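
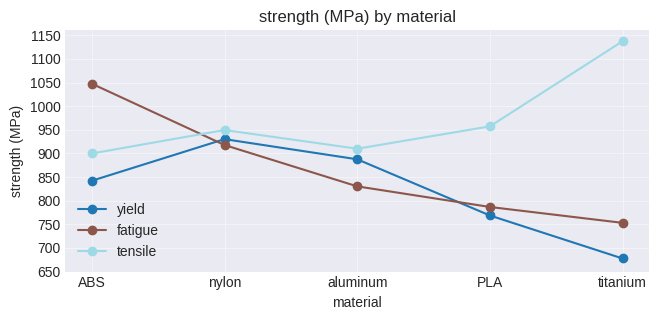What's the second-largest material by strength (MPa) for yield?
Top 3 for yield: nylon ≈ 950, aluminum ≈ 900, ABS ≈ 850.

aluminum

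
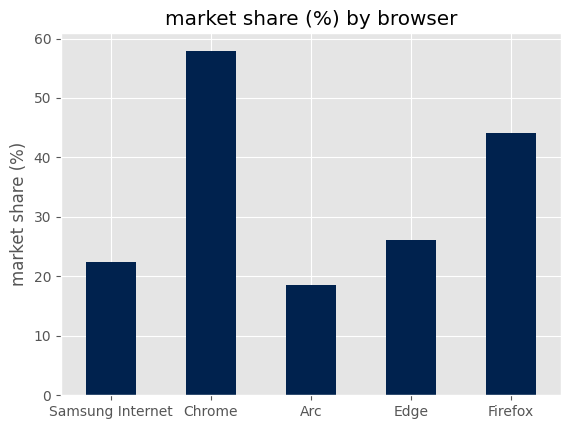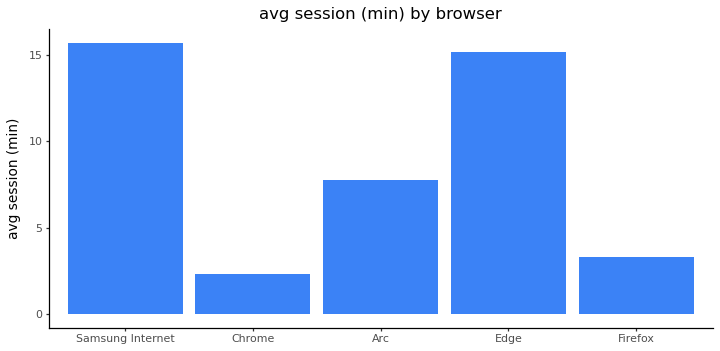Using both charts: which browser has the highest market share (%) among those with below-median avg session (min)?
Chart 2 median avg session (min) ≈ 8; below-median browsers: Chrome, Firefox. Among those, Chrome has the highest market share (%) (≈ 60).

Chrome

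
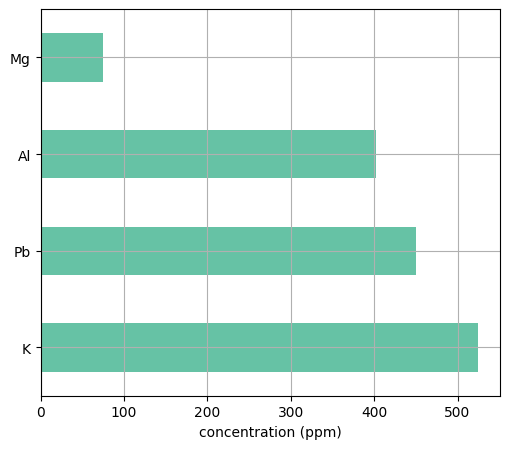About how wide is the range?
≈ 400

Max K ≈ 500, min Mg ≈ 100; range ≈ 400.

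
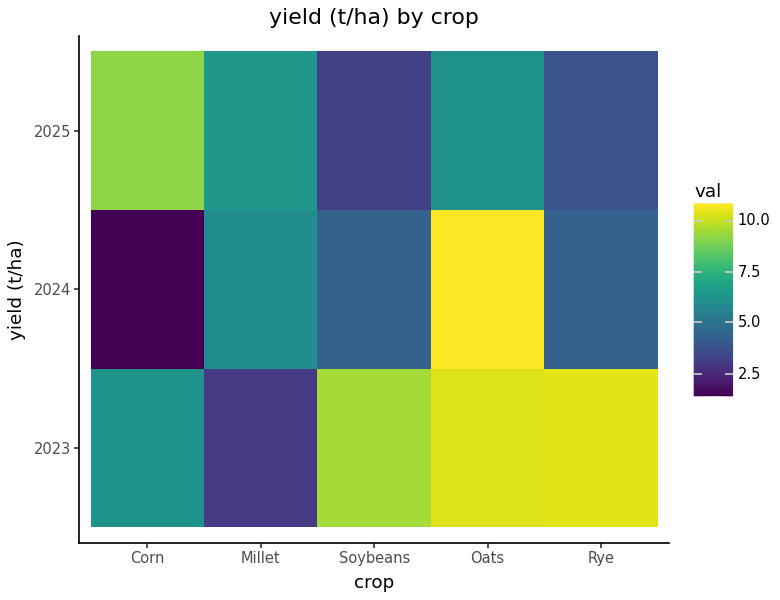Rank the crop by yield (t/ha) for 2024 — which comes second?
Millet

Top 3 for 2024: Oats ≈ 11, Millet ≈ 6, Soybeans ≈ 4.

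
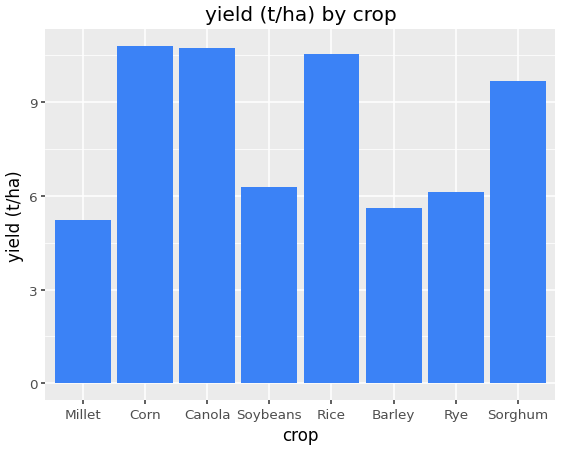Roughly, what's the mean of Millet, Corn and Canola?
(5 + 11 + 11) / 3 ≈ 9.

≈ 9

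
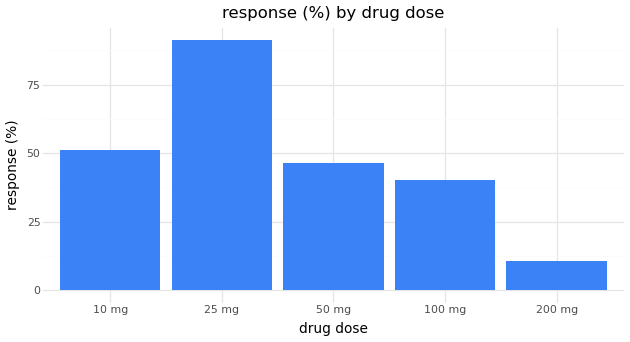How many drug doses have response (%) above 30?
Above 30: 10 mg, 25 mg, 50 mg, 100 mg.

4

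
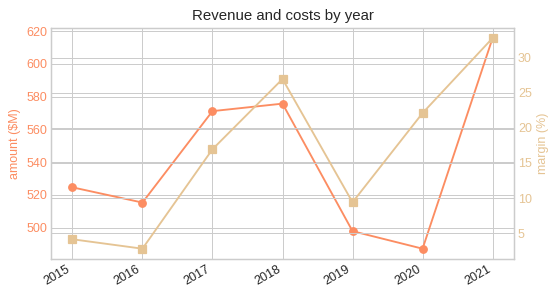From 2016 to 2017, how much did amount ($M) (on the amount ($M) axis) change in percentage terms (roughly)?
2016 ≈ 520, 2017 ≈ 580; (580 − 520) / 520 ≈ +11.5%.

≈ +11.5%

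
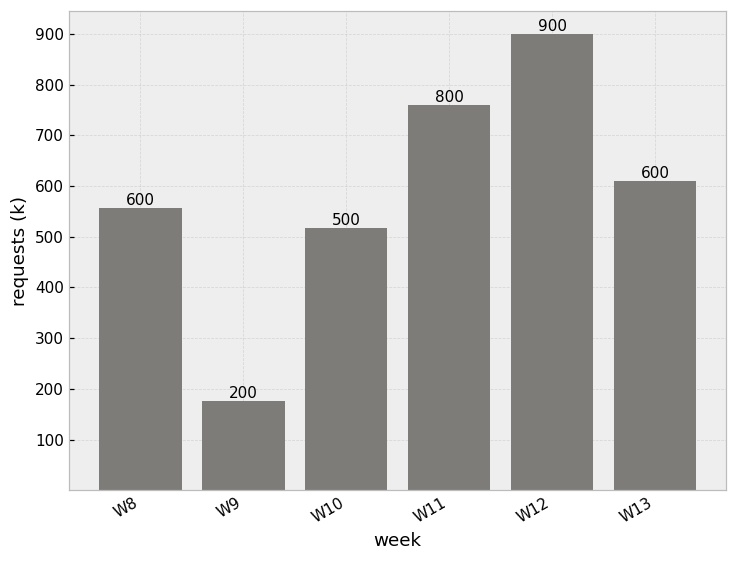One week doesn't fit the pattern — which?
W9

W9 ≈ 200; the rest sit between ≈ 500 and ≈ 900.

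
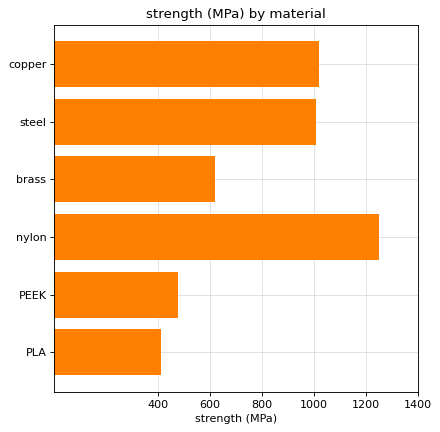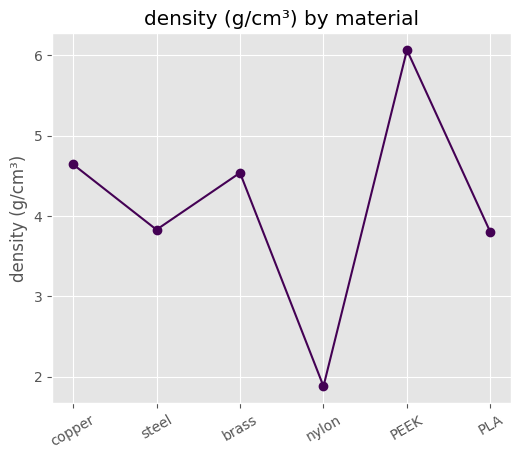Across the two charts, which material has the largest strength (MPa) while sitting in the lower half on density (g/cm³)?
Chart 2 median density (g/cm³) ≈ 4; below-median materials: steel, nylon, PLA. Among those, nylon has the highest strength (MPa) (≈ 1200).

nylon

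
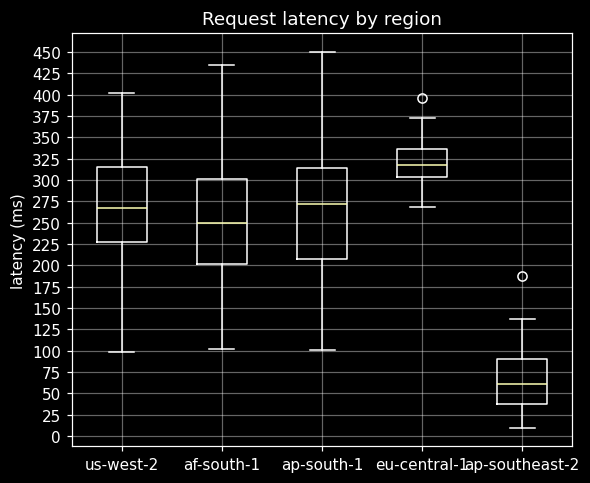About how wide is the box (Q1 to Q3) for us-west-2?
≈ 100

Q3 ≈ 325, Q1 ≈ 225; IQR ≈ 100.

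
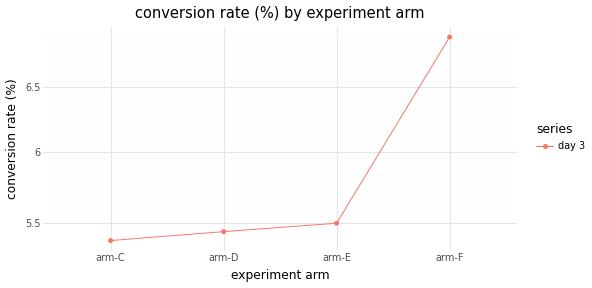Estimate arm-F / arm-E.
arm-F ≈ 7.0, arm-E ≈ 5.4; 7.0/5.4 ≈ 1.3.

≈ 1.3×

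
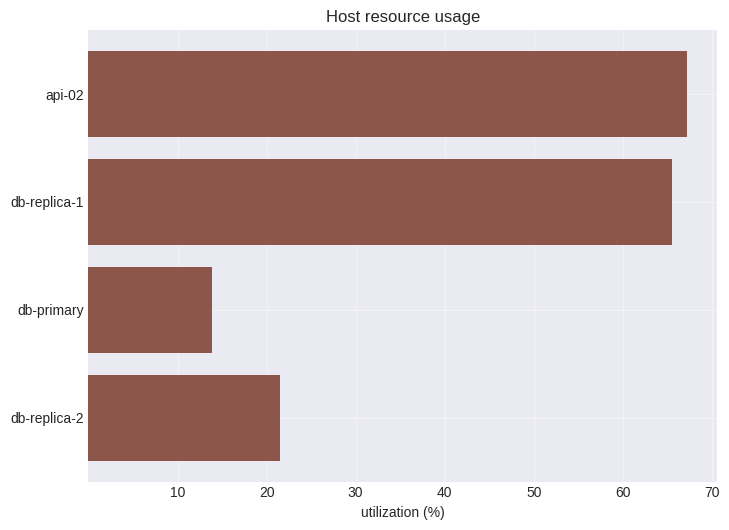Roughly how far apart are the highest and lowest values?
Max api-02 ≈ 70, min db-primary ≈ 10; range ≈ 60.

≈ 60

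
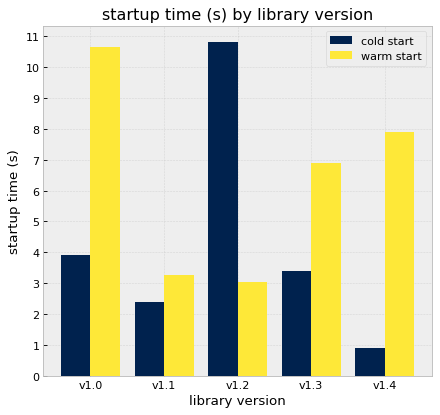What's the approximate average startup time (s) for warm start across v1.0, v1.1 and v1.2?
(11 + 3 + 3) / 3 ≈ 6.

≈ 6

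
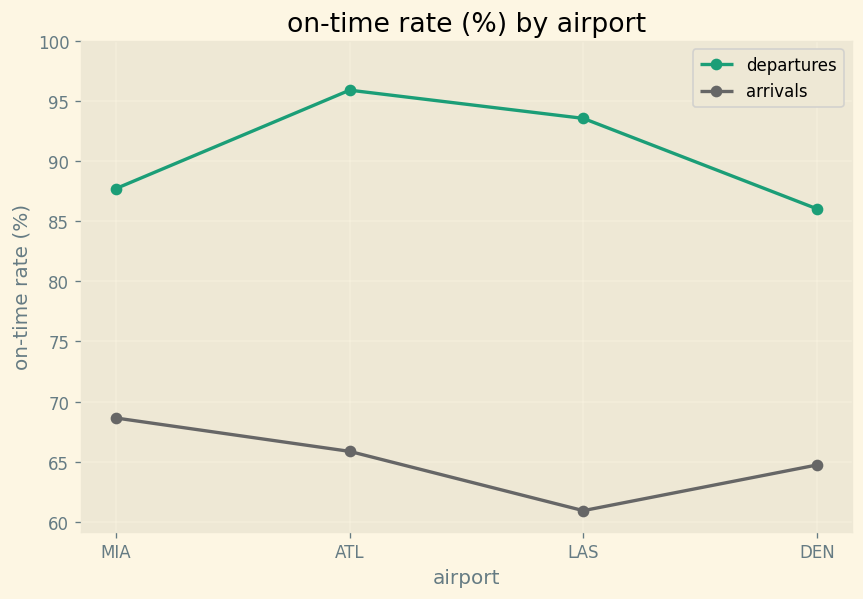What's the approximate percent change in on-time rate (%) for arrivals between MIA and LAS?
≈ -14.3%

MIA ≈ 70, LAS ≈ 60; (60 − 70) / 70 ≈ -14.3%.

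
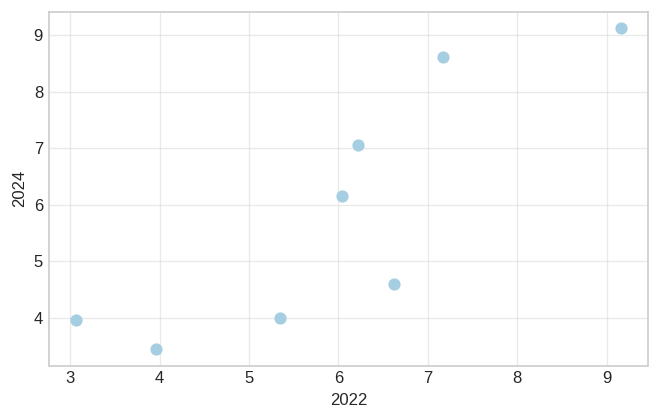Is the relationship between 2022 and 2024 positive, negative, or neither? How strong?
Points are positively correlated; strong (|r| ≈ 0.8).

positive, strong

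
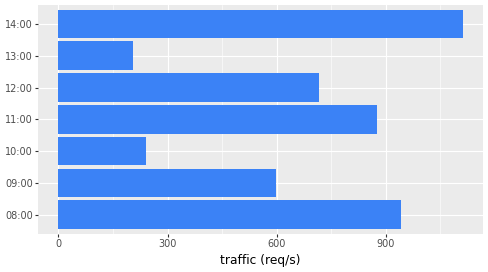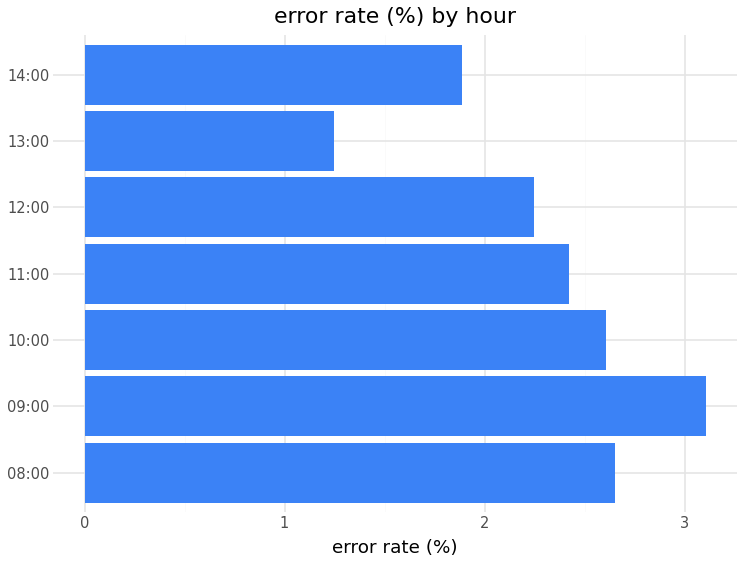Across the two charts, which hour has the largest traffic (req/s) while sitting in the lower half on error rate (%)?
14:00

Chart 2 median error rate (%) ≈ 2.5; below-median hours: 12:00, 13:00, 14:00. Among those, 14:00 has the highest traffic (req/s) (≈ 1200).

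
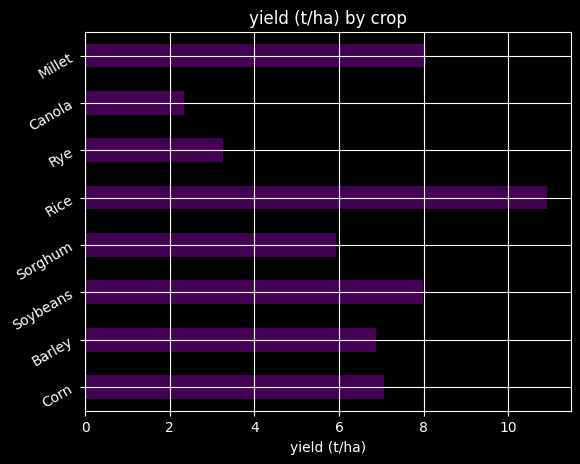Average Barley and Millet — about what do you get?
≈ 8

(7 + 8) / 2 ≈ 8.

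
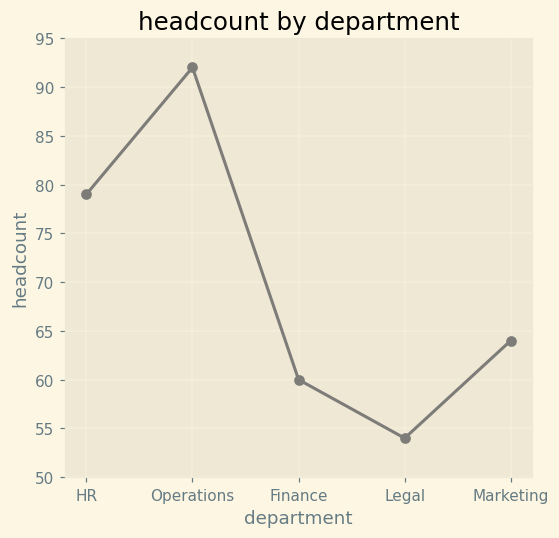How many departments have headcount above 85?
1

Above 85: Operations.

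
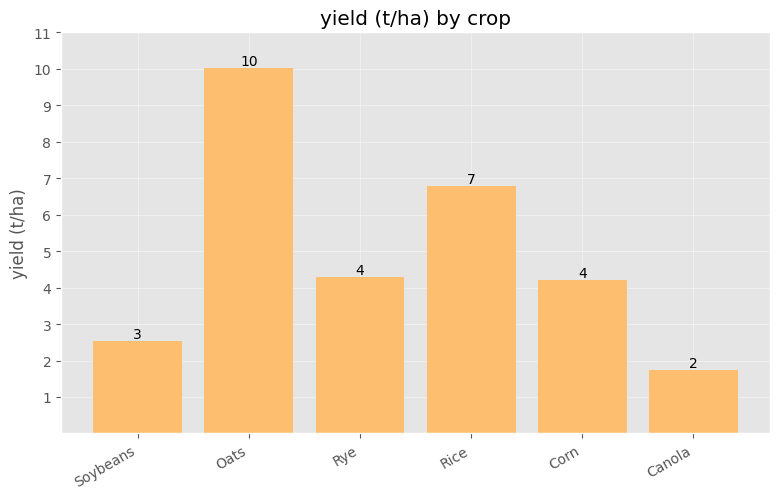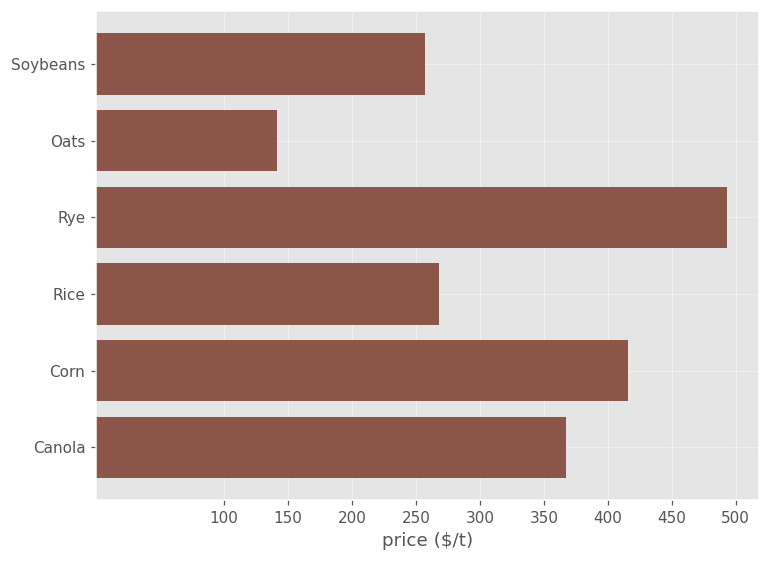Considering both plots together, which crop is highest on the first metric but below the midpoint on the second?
Oats

Chart 2 median price ($/t) ≈ 300; below-median crops: Soybeans, Oats, Rice. Among those, Oats has the highest yield (t/ha) (≈ 10).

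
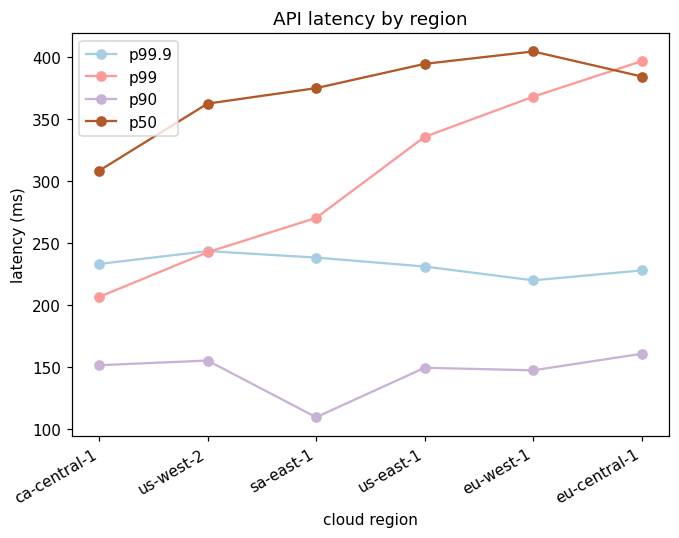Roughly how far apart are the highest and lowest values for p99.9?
Max us-west-2 ≈ 250, min eu-west-1 ≈ 225; range ≈ 25.

≈ 25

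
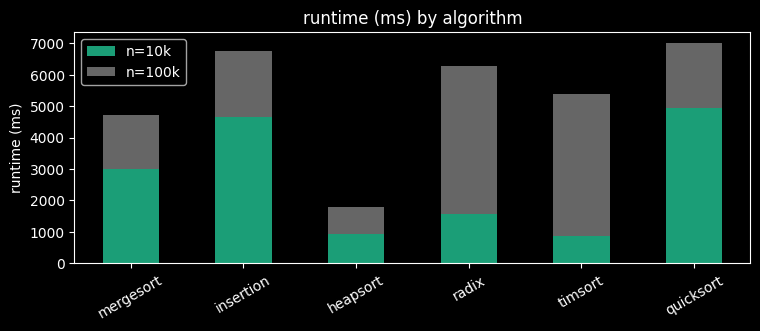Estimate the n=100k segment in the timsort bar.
≈ 4000

n=100k top ≈ 5000, bottom ≈ 1000; segment ≈ 4000.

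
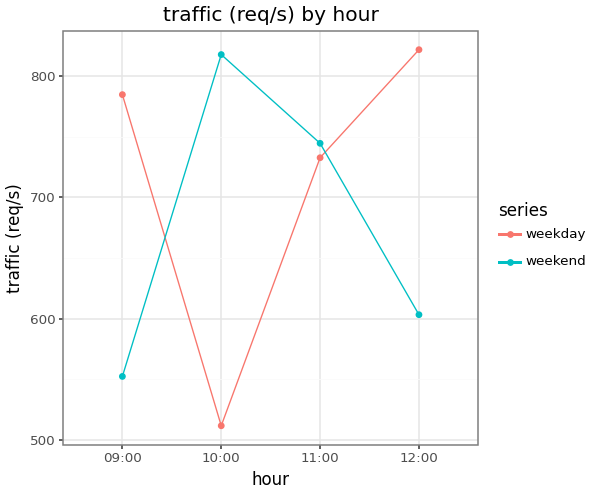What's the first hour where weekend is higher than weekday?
10:00

09:00: weekend ≈ 550 vs weekday ≈ 800 (not yet); 10:00: weekend ≈ 800 vs weekday ≈ 500 (first crossover).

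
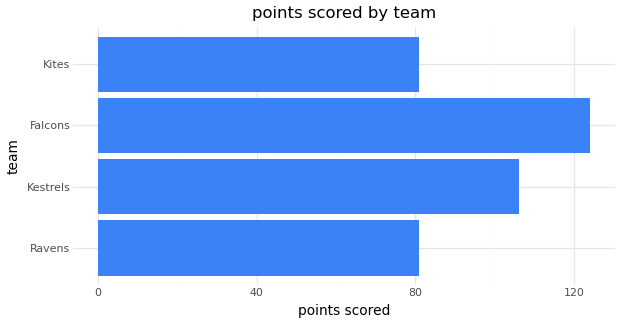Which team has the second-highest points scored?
Kestrels

Top 3: Falcons ≈ 120, Kestrels ≈ 100, Kites ≈ 80.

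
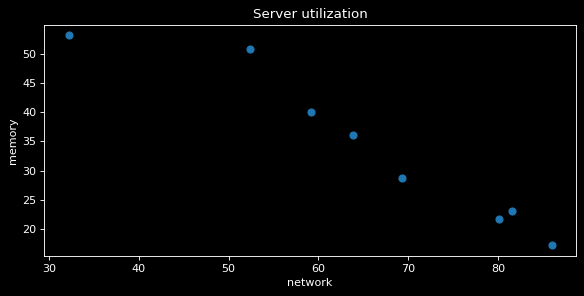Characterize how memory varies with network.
negative, strong

Points are negatively correlated; strong (|r| ≈ 1.0).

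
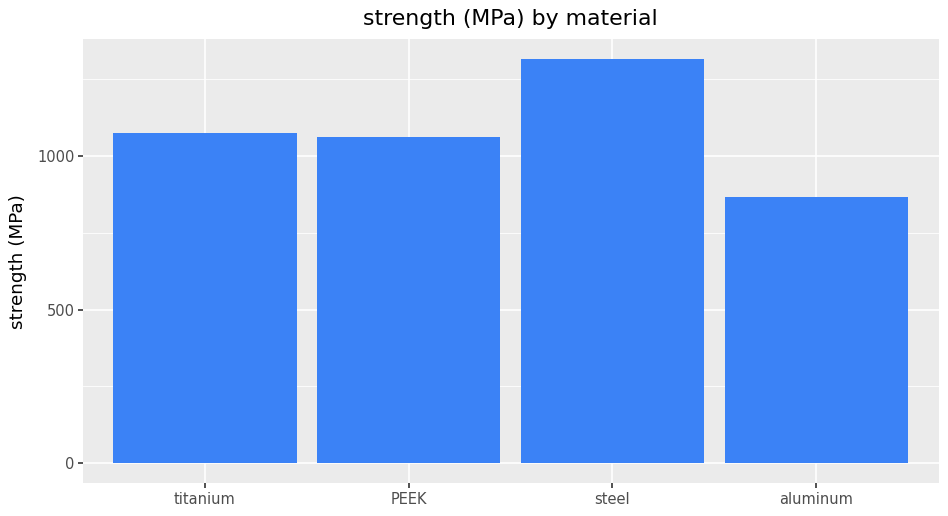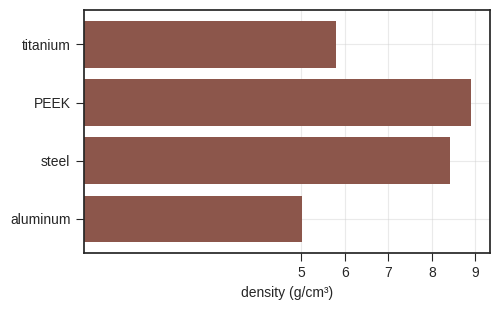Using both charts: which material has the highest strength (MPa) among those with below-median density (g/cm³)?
titanium

Chart 2 median density (g/cm³) ≈ 7; below-median materials: titanium, aluminum. Among those, titanium has the highest strength (MPa) (≈ 1000).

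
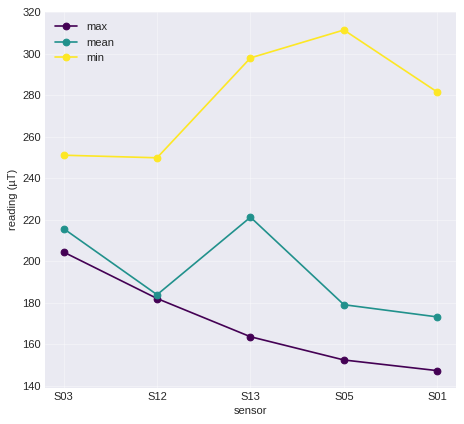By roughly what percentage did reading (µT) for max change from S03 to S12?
≈ -10%

S03 ≈ 200, S12 ≈ 180; (180 − 200) / 200 ≈ -10%.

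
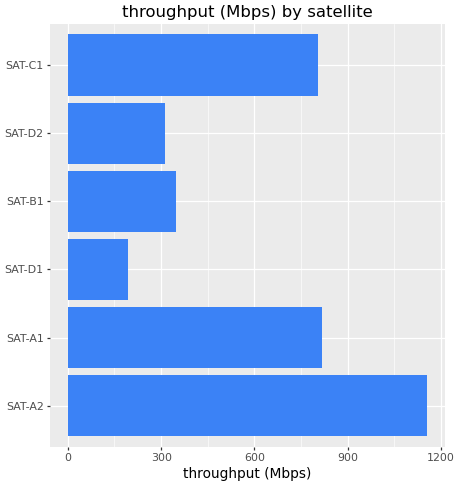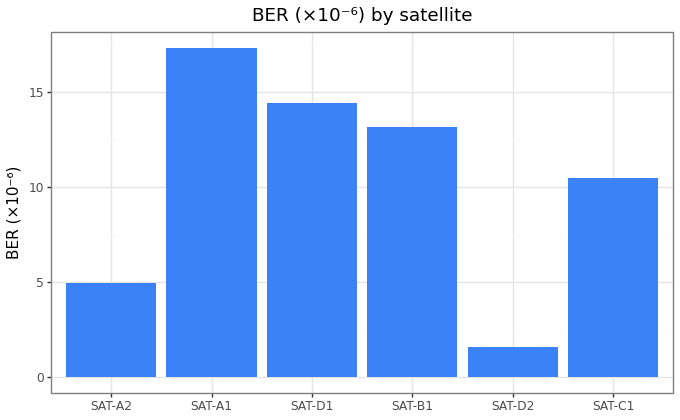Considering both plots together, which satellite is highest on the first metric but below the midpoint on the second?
SAT-A2

Chart 2 median BER (×10⁻⁶) ≈ 12; below-median satellites: SAT-A2, SAT-D2, SAT-C1. Among those, SAT-A2 has the highest throughput (Mbps) (≈ 1200).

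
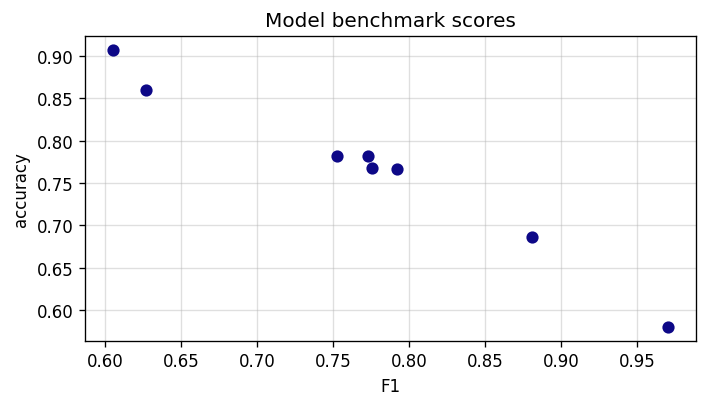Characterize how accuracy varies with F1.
negative, strong

Points are negatively correlated; strong (|r| ≈ 1.0).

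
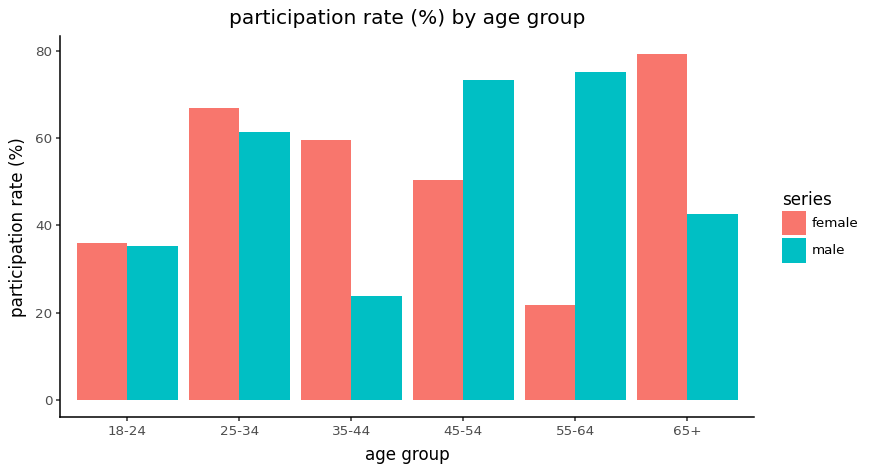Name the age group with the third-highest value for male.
Top 4 for male: 55-64 ≈ 80, 45-54 ≈ 70, 25-34 ≈ 60, 65+ ≈ 40.

25-34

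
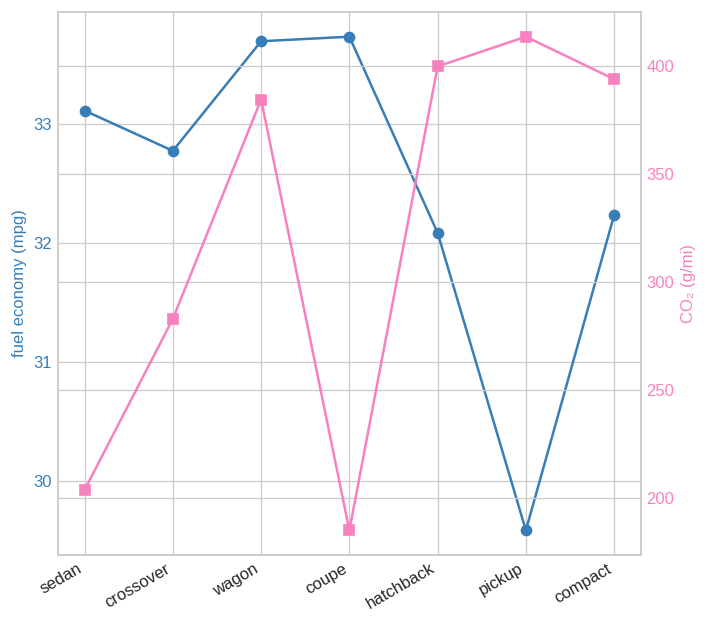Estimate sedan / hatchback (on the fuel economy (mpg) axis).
sedan ≈ 33.0, hatchback ≈ 32.0; 33.0/32.0 ≈ 1.03.

≈ 1.03×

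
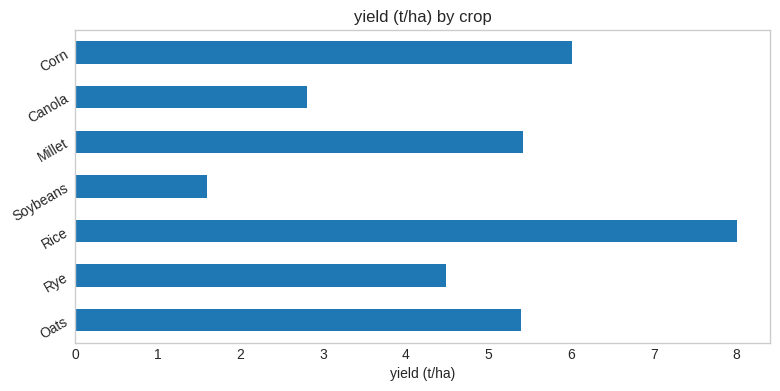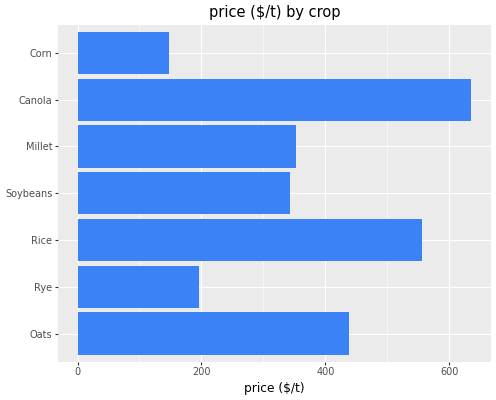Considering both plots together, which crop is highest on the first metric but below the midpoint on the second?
Chart 2 median price ($/t) ≈ 400; below-median crops: Rye, Soybeans, Corn. Among those, Corn has the highest yield (t/ha) (≈ 6).

Corn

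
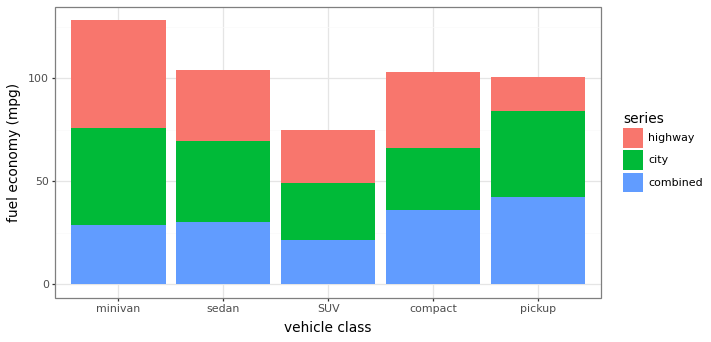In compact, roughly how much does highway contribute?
≈ 40

highway top ≈ 100, bottom ≈ 60; segment ≈ 40.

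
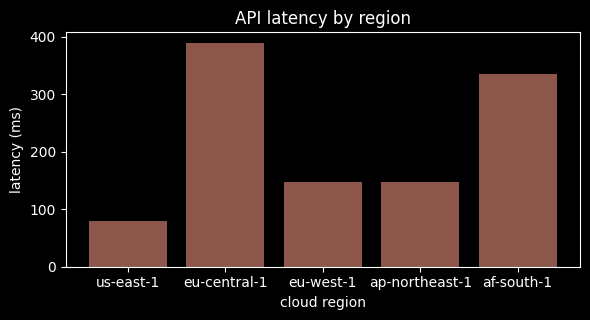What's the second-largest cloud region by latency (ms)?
af-south-1

Top 3: eu-central-1 ≈ 400, af-south-1 ≈ 350, ap-northeast-1 ≈ 150.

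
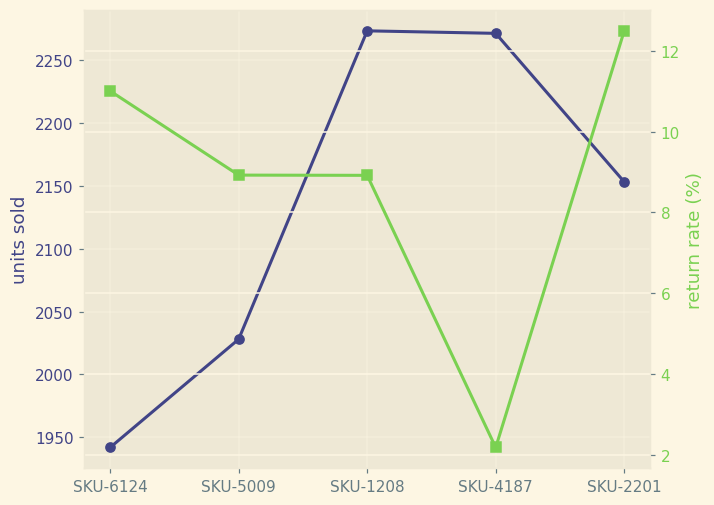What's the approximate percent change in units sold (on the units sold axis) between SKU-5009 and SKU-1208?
≈ +9.8%

SKU-5009 ≈ 2050, SKU-1208 ≈ 2250; (2250 − 2050) / 2050 ≈ +9.8%.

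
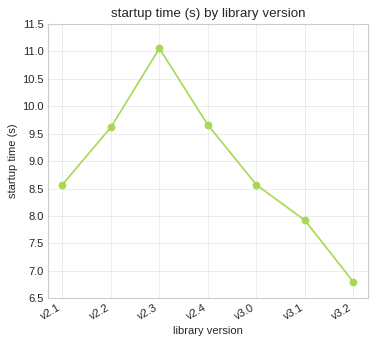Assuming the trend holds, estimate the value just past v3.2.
Last three: 8.5, 8.0, 7.0 → slope ≈ -0.75/step → next ≈ 6.25.

≈ 6.25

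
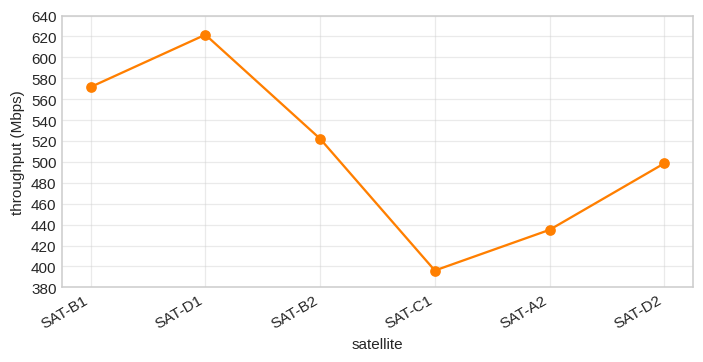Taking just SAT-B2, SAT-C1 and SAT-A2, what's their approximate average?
(520 + 400 + 440) / 3 ≈ 453.

≈ 453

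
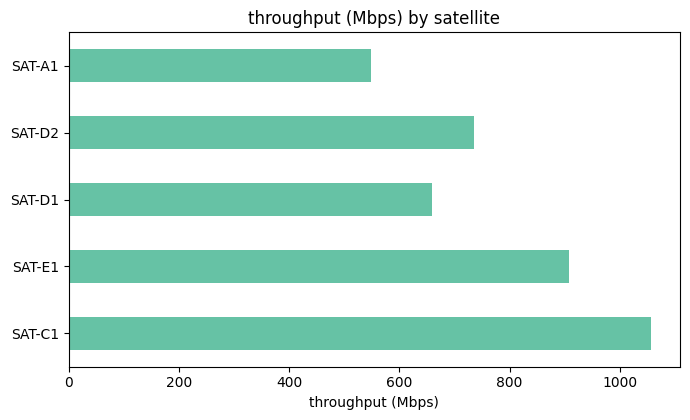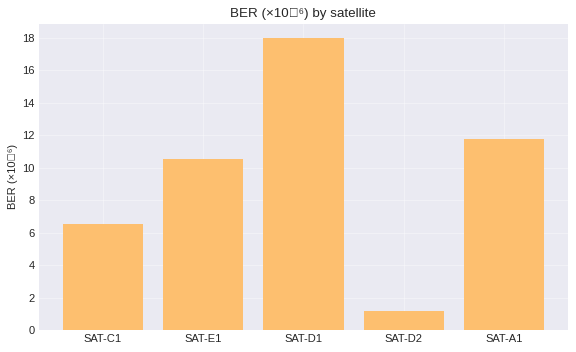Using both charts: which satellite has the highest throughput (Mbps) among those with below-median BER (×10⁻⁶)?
SAT-C1

Chart 2 median BER (×10⁻⁶) ≈ 10; below-median satellites: SAT-C1, SAT-D2. Among those, SAT-C1 has the highest throughput (Mbps) (≈ 1100).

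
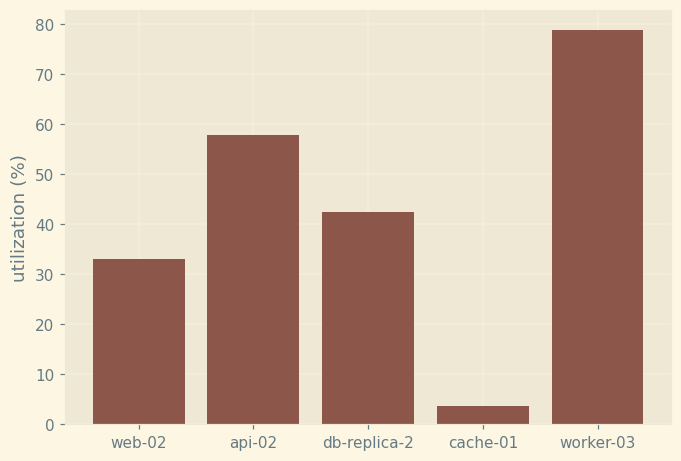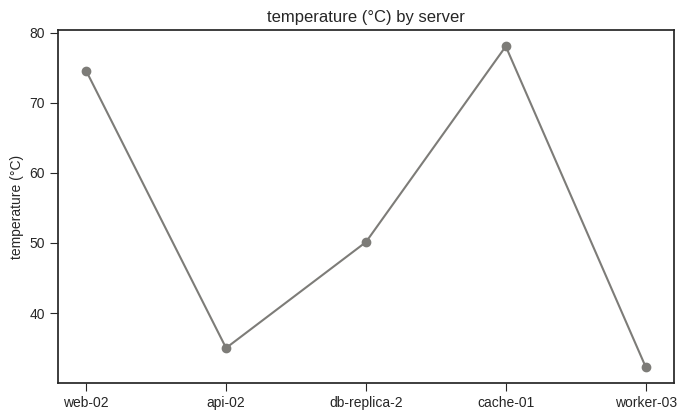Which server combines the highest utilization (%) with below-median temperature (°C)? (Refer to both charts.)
worker-03

Chart 2 median temperature (°C) ≈ 50; below-median servers: api-02, worker-03. Among those, worker-03 has the highest utilization (%) (≈ 80).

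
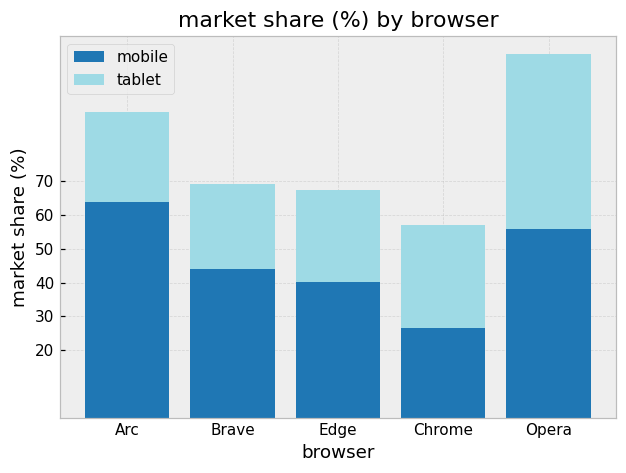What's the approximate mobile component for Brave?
mobile top ≈ 40, bottom ≈ 0; segment ≈ 40.

≈ 40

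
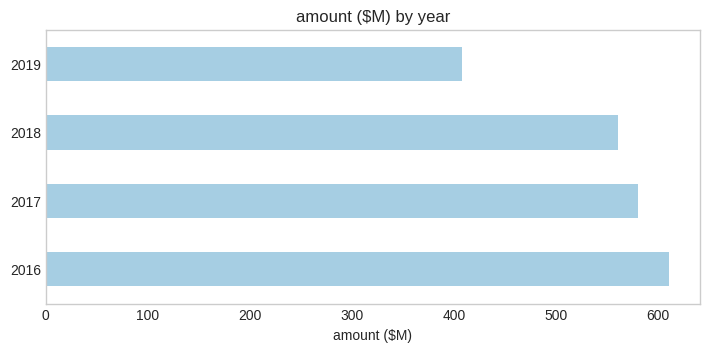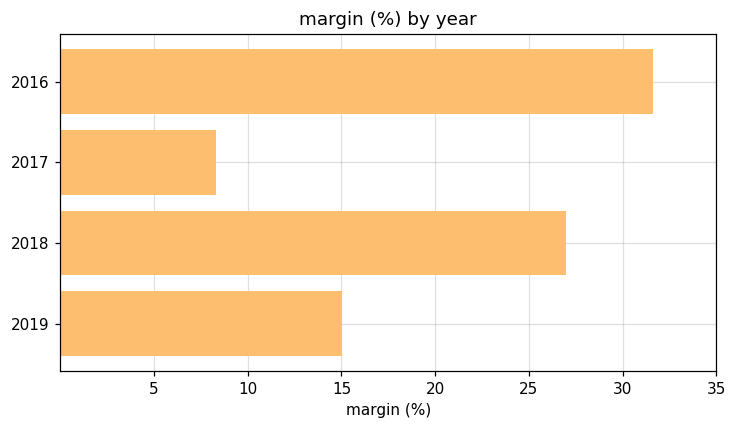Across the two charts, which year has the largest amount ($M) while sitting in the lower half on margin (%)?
Chart 2 median margin (%) ≈ 20; below-median years: 2017, 2019. Among those, 2017 has the highest amount ($M) (≈ 600).

2017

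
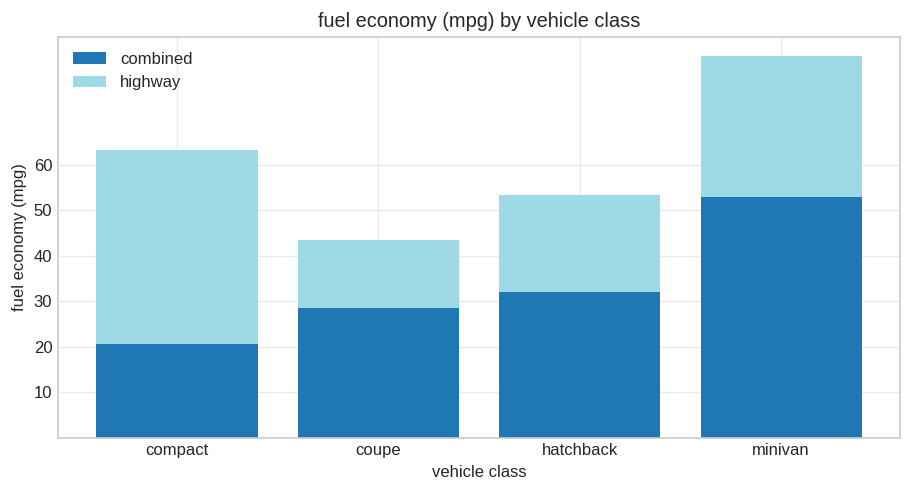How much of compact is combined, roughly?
combined top ≈ 20, bottom ≈ 0; segment ≈ 20.

≈ 20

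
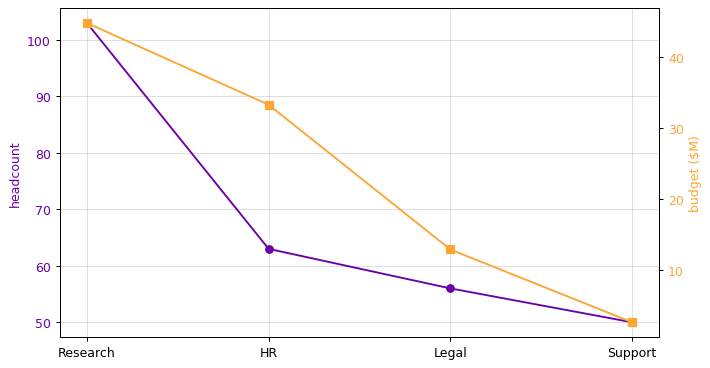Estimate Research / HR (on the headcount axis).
Research ≈ 105, HR ≈ 65; 105/65 ≈ 1.62.

≈ 1.62×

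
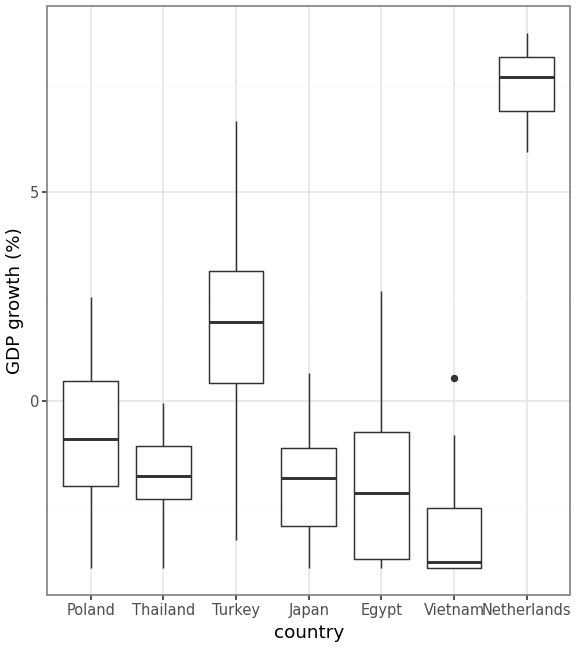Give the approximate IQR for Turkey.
Q3 ≈ 3, Q1 ≈ 0; IQR ≈ 3.

≈ 3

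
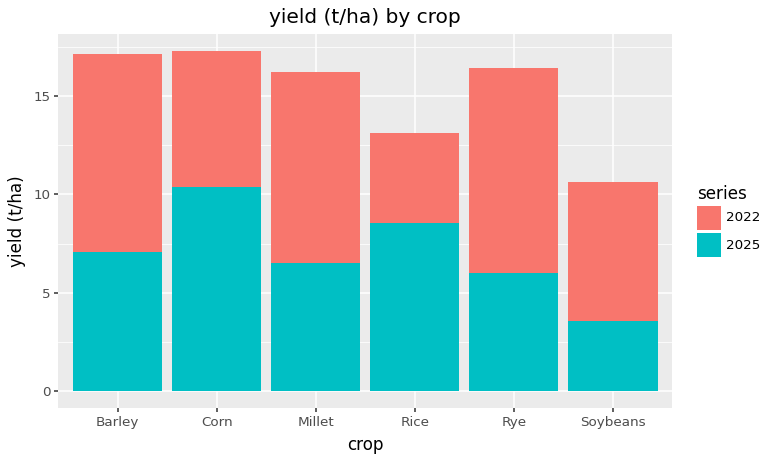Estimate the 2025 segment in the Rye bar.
≈ 6

2025 top ≈ 6, bottom ≈ 0; segment ≈ 6.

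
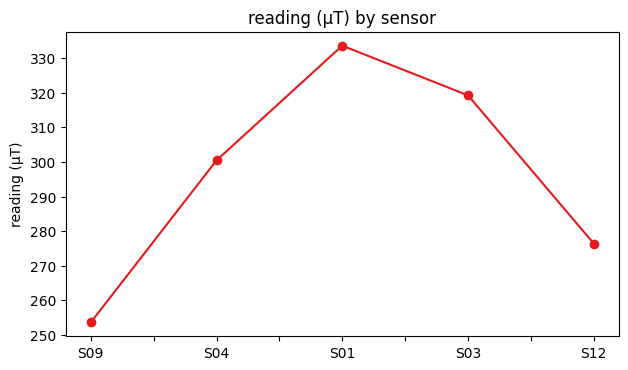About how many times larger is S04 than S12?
S04 ≈ 300, S12 ≈ 280; 300/280 ≈ 1.07.

≈ 1.07×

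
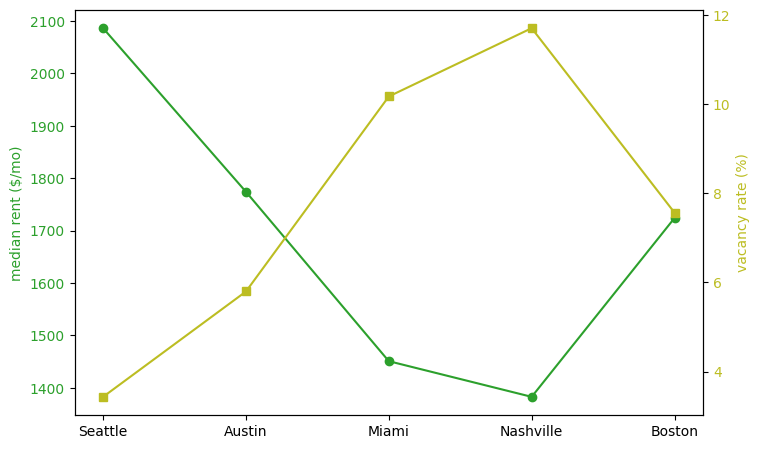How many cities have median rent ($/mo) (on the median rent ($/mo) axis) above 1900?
1

Above 1900: Seattle.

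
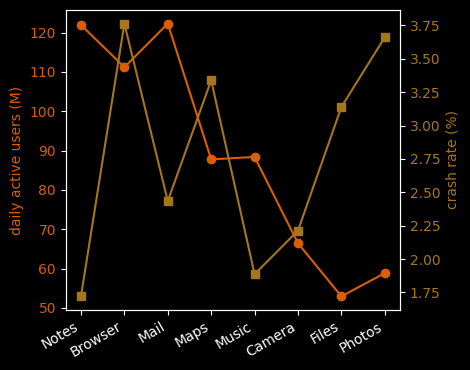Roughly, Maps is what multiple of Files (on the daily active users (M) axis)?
≈ 1.8×

Maps ≈ 90, Files ≈ 50; 90/50 ≈ 1.8.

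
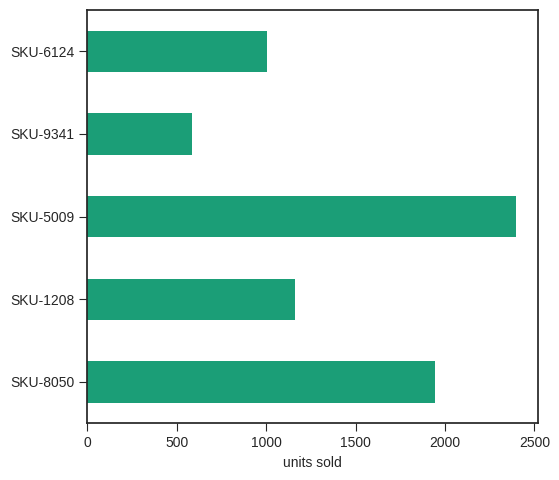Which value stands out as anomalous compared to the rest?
SKU-5009 ≈ 2400; the rest sit between ≈ 600 and ≈ 2000.

SKU-5009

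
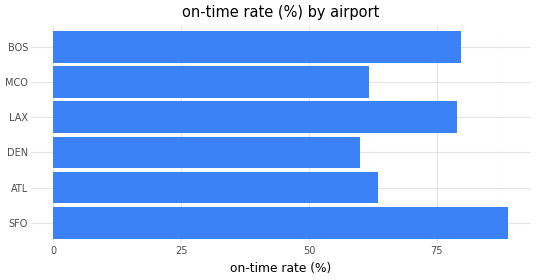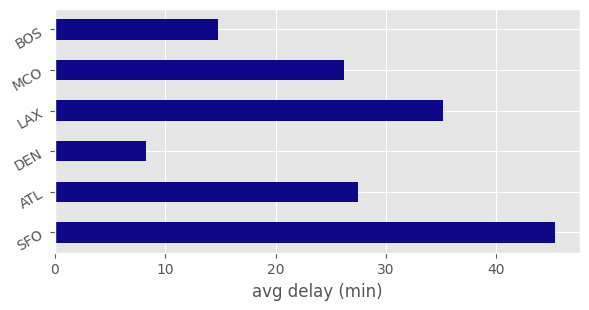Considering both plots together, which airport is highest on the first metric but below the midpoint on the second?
Chart 2 median avg delay (min) ≈ 25; below-median airports: DEN, MCO, BOS. Among those, BOS has the highest on-time rate (%) (≈ 80).

BOS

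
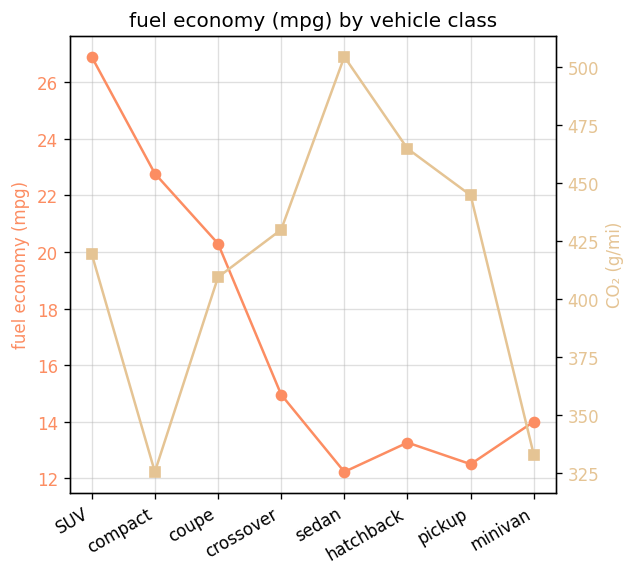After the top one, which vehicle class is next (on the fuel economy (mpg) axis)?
Top 3 (on the fuel economy (mpg) axis): SUV ≈ 26, compact ≈ 22, coupe ≈ 20.

compact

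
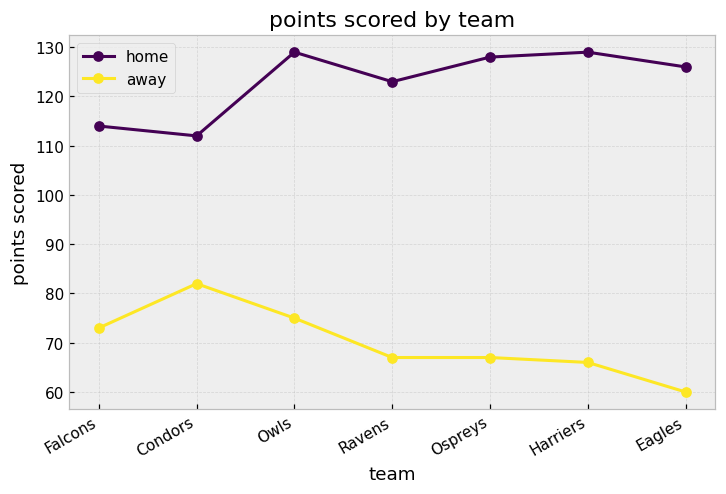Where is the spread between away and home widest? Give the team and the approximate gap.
Eagles: away ≈ 60, home ≈ 130 → gap ≈ 70. Next-largest (Harriers) is only ≈ 60.

Eagles, ≈ 70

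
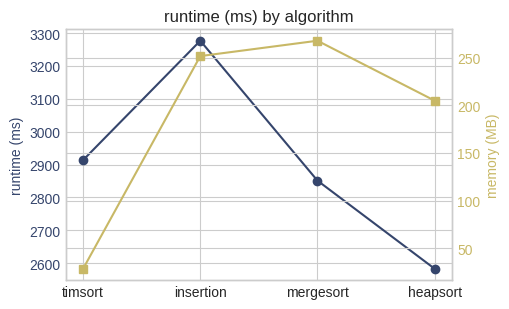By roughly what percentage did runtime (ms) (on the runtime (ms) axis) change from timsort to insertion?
timsort ≈ 2900, insertion ≈ 3300; (3300 − 2900) / 2900 ≈ +13.8%.

≈ +13.8%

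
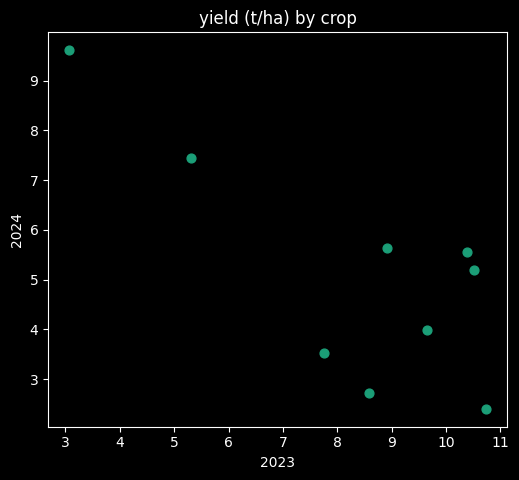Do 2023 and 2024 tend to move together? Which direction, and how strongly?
negative, strong

Points are negatively correlated; strong (|r| ≈ 0.8).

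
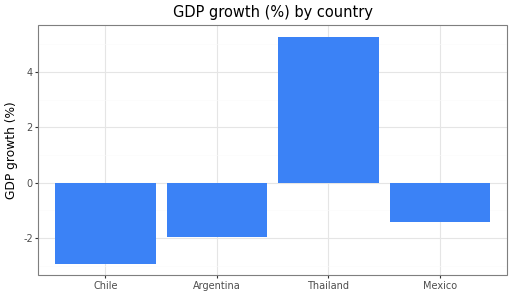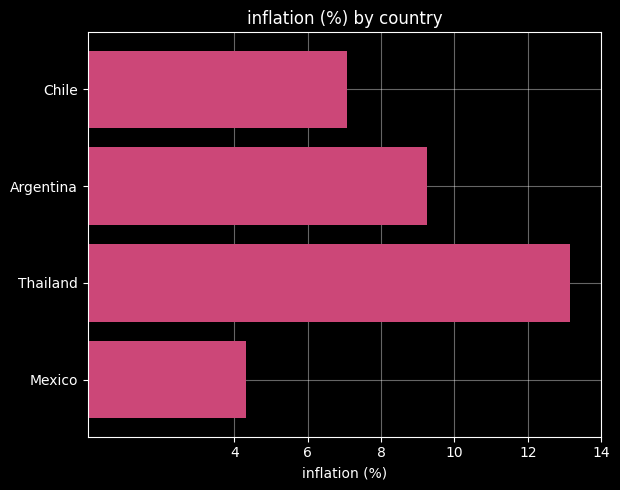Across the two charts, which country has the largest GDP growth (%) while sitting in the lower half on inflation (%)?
Chart 2 median inflation (%) ≈ 8; below-median countries: Chile, Mexico. Among those, Mexico has the highest GDP growth (%) (≈ -1.5).

Mexico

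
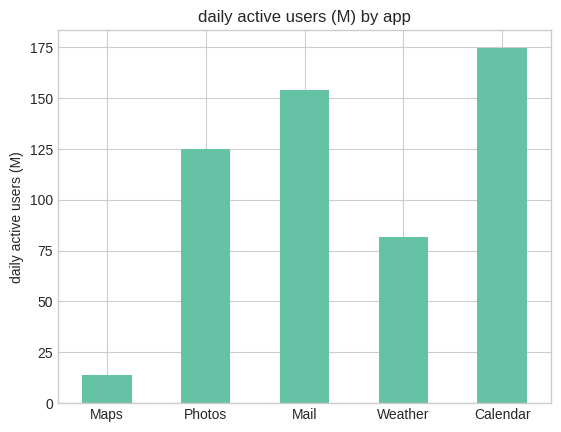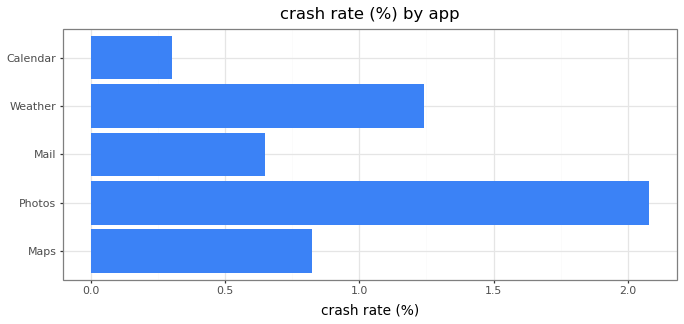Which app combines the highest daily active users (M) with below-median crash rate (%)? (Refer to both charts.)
Calendar

Chart 2 median crash rate (%) ≈ 0.8; below-median apps: Mail, Calendar. Among those, Calendar has the highest daily active users (M) (≈ 180).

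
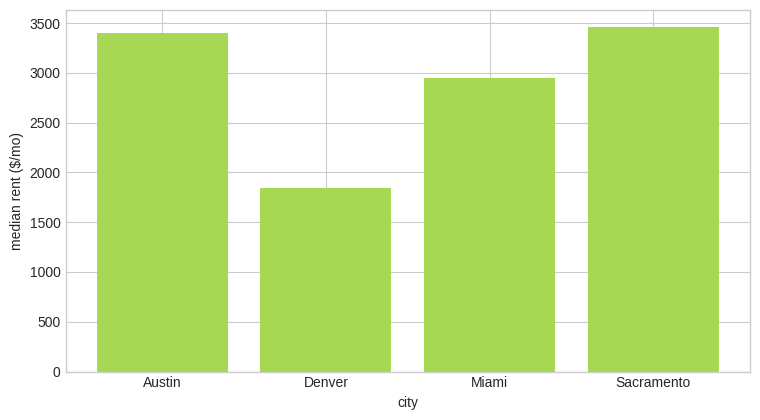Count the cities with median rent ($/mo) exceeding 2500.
3

Above 2500: Austin, Miami, Sacramento.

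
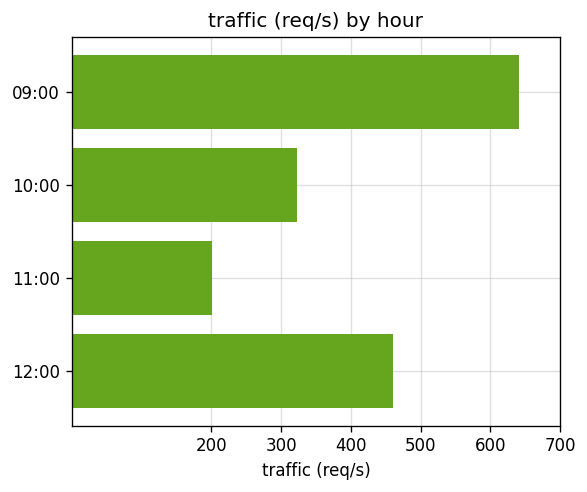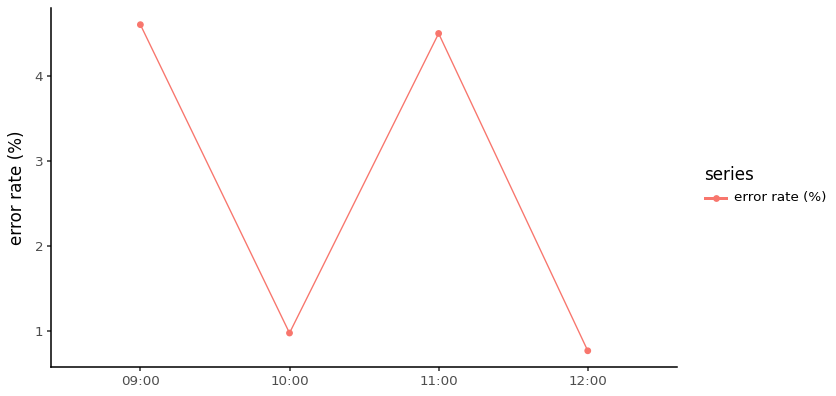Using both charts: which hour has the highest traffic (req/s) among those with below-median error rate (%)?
Chart 2 median error rate (%) ≈ 2.5; below-median hours: 10:00, 12:00. Among those, 12:00 has the highest traffic (req/s) (≈ 500).

12:00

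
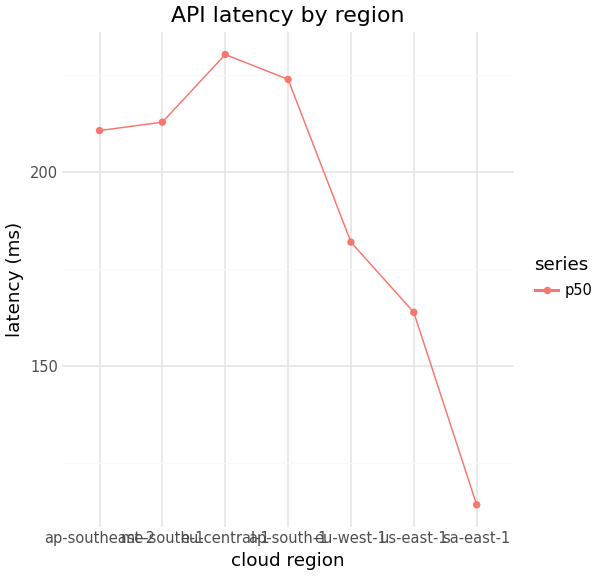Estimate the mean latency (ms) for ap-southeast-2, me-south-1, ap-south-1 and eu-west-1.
≈ 205

(210 + 210 + 220 + 180) / 4 ≈ 205.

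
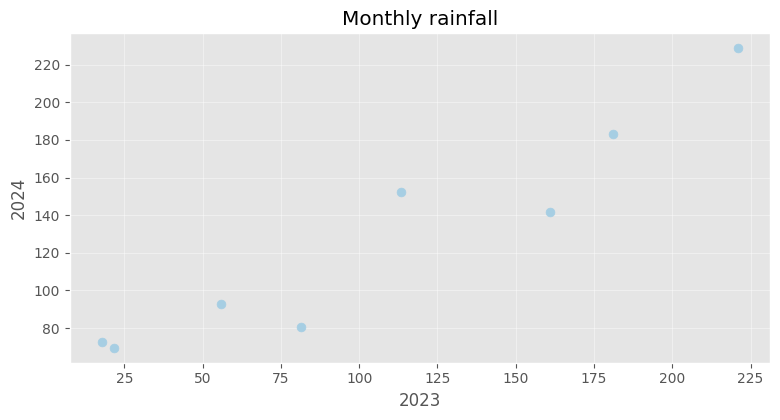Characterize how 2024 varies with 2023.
Points are positively correlated; strong (|r| ≈ 1.0).

positive, strong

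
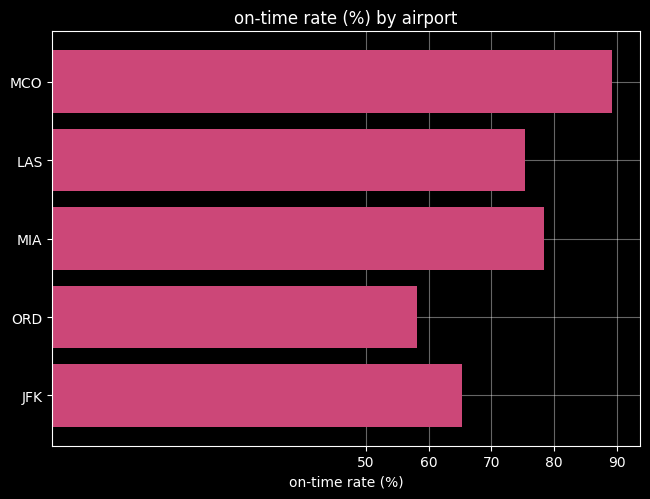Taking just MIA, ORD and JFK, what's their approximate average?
(80 + 60 + 70) / 3 ≈ 70.

≈ 70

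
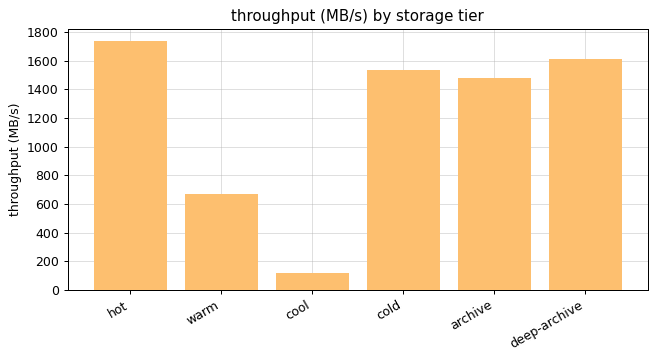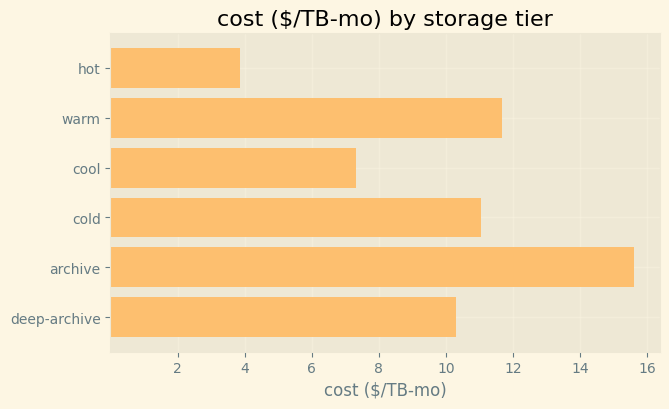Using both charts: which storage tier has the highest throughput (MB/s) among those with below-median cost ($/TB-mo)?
hot

Chart 2 median cost ($/TB-mo) ≈ 10; below-median storage tiers: hot, cool, deep-archive. Among those, hot has the highest throughput (MB/s) (≈ 1800).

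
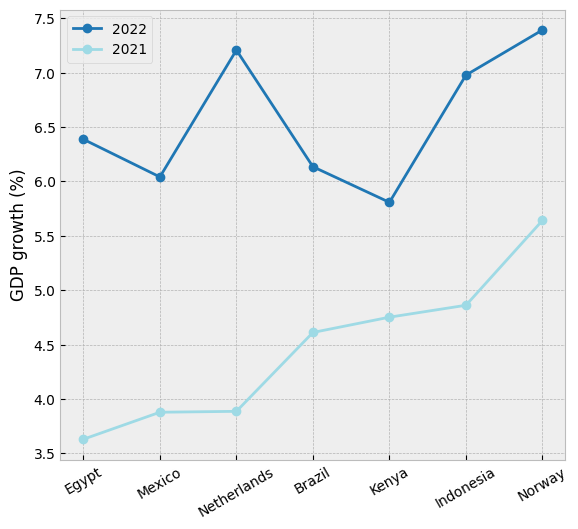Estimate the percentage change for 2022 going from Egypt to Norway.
Egypt ≈ 6.5, Norway ≈ 7.5; (7.5 − 6.5) / 6.5 ≈ +15.4%.

≈ +15.4%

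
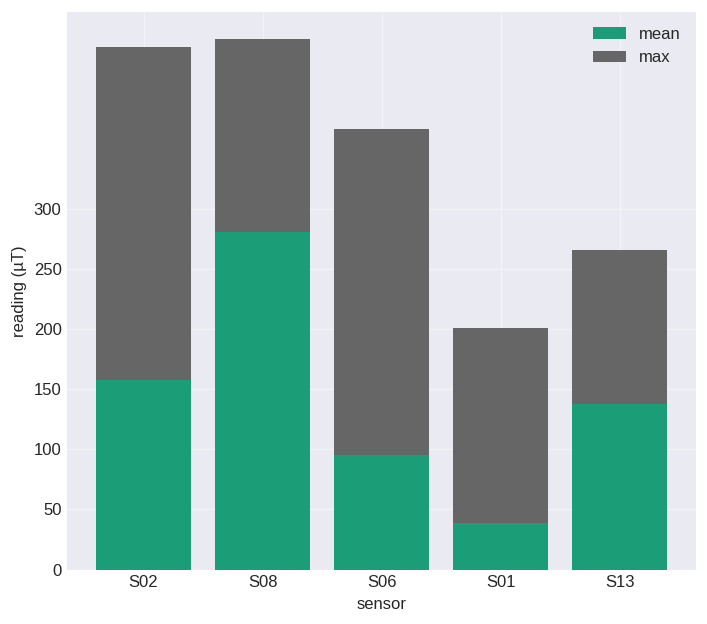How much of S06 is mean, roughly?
mean top ≈ 100, bottom ≈ 0; segment ≈ 100.

≈ 100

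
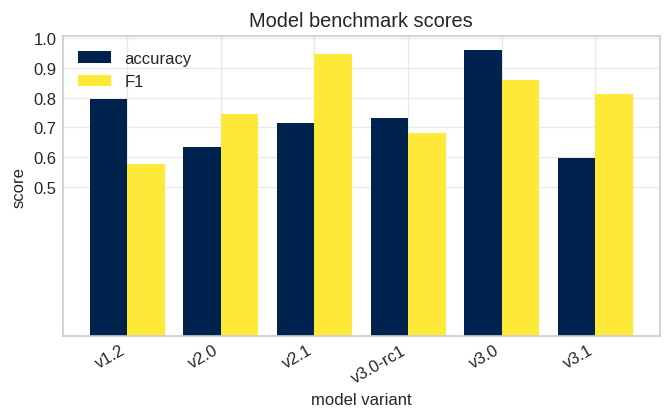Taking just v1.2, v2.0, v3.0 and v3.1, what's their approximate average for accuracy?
(0.8 + 0.6 + 1.0 + 0.6) / 4 ≈ 0.75.

≈ 0.75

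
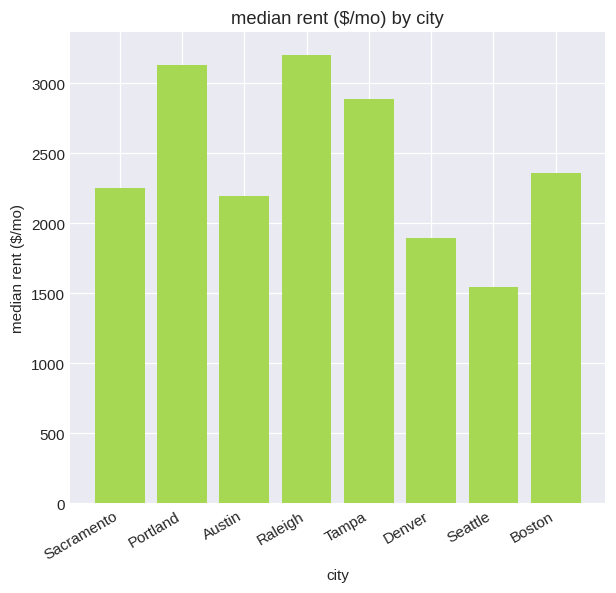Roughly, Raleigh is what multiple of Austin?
≈ 1.5×

Raleigh ≈ 3000, Austin ≈ 2000; 3000/2000 ≈ 1.5.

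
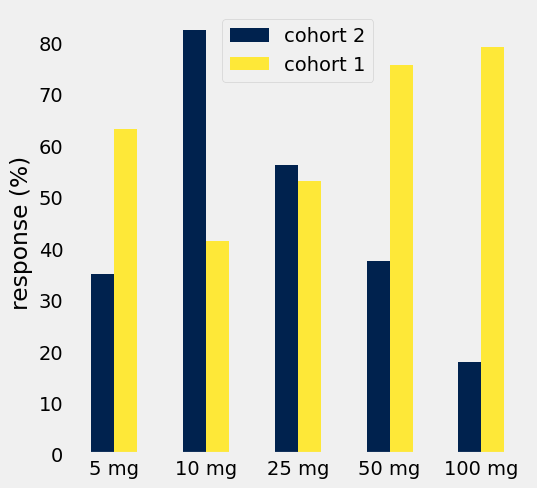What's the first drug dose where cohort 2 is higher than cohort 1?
10 mg

5 mg: cohort 2 ≈ 30 vs cohort 1 ≈ 60 (not yet); 10 mg: cohort 2 ≈ 80 vs cohort 1 ≈ 40 (first crossover).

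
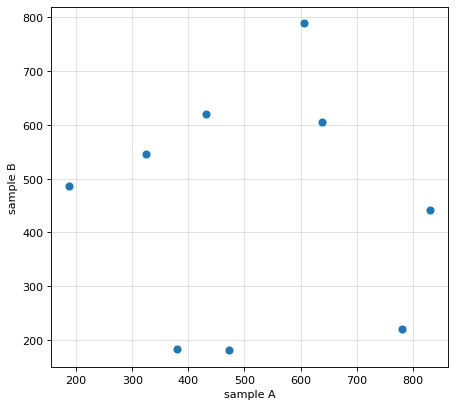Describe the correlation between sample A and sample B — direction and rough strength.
Points are roughly uncorrelated; weak (|r| ≈ 0.0).

no clear correlation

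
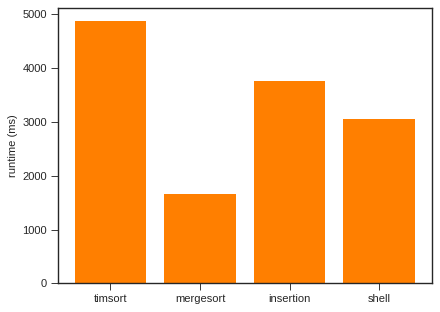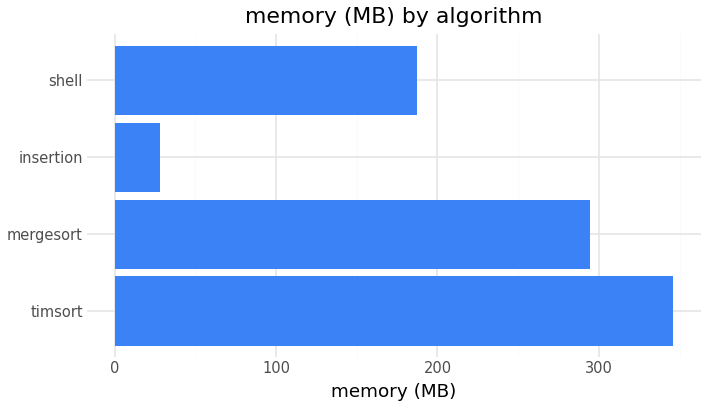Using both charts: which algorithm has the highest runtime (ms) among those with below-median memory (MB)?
insertion

Chart 2 median memory (MB) ≈ 250; below-median algorithms: insertion, shell. Among those, insertion has the highest runtime (ms) (≈ 4000).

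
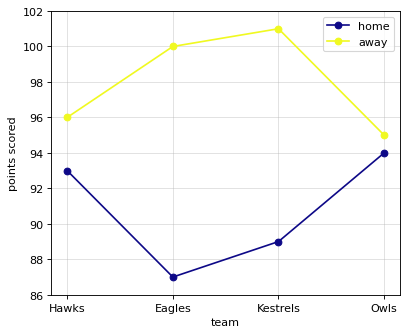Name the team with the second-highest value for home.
Hawks

Top 3 for home: Owls ≈ 94, Hawks ≈ 92, Kestrels ≈ 88.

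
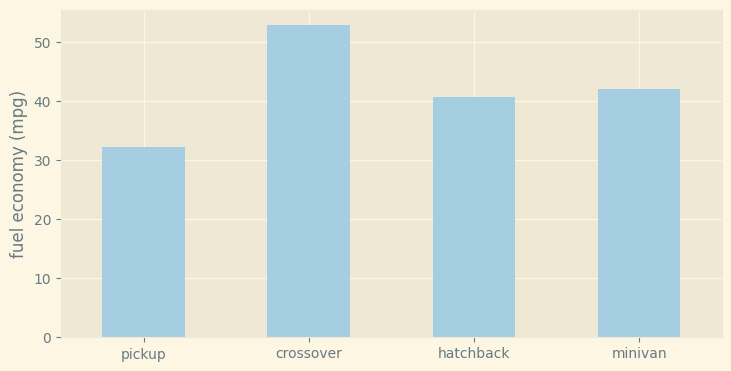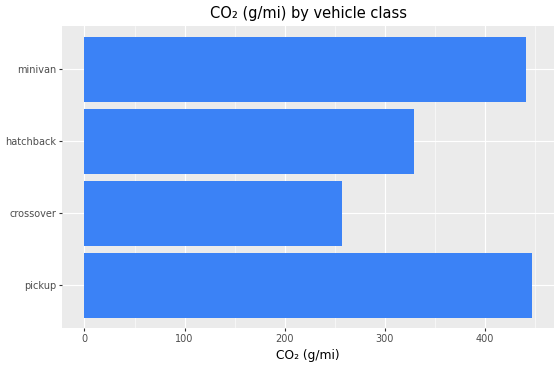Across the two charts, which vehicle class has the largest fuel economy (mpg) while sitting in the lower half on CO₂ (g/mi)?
Chart 2 median CO₂ (g/mi) ≈ 400; below-median vehicle classes: crossover, hatchback. Among those, crossover has the highest fuel economy (mpg) (≈ 55).

crossover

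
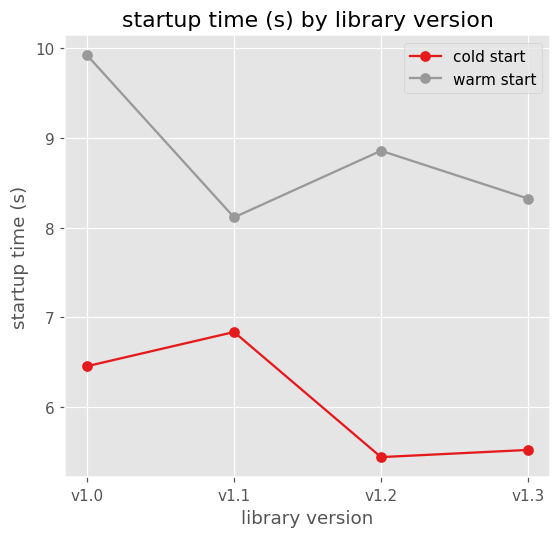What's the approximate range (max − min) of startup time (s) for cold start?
Max v1.1 ≈ 7.0, min v1.2 ≈ 5.5; range ≈ 1.5.

≈ 1.5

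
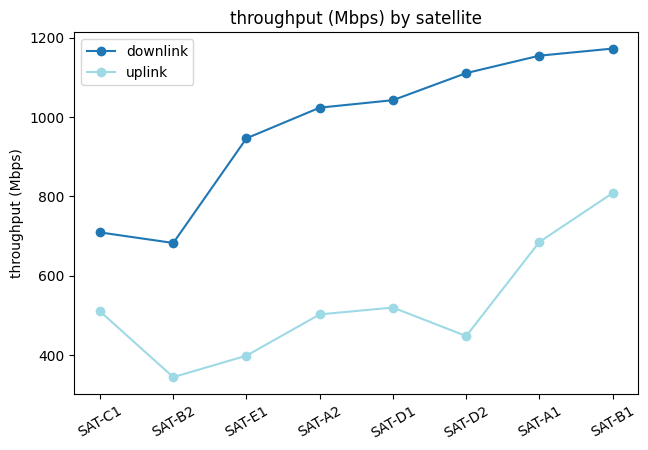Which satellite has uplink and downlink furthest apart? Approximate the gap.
SAT-D2: uplink ≈ 400, downlink ≈ 1100 → gap ≈ 700. Next-largest (SAT-E1) is only ≈ 500.

SAT-D2, ≈ 700 Mbps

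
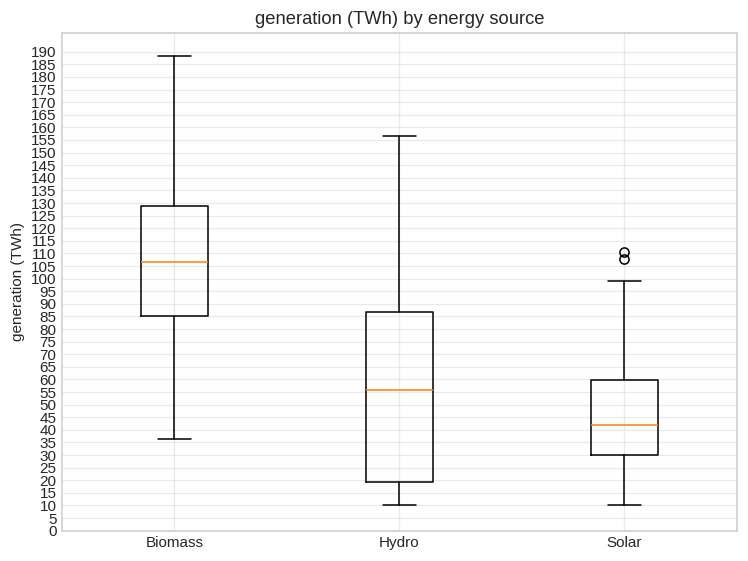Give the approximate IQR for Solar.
≈ 30

Q3 ≈ 60, Q1 ≈ 30; IQR ≈ 30.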